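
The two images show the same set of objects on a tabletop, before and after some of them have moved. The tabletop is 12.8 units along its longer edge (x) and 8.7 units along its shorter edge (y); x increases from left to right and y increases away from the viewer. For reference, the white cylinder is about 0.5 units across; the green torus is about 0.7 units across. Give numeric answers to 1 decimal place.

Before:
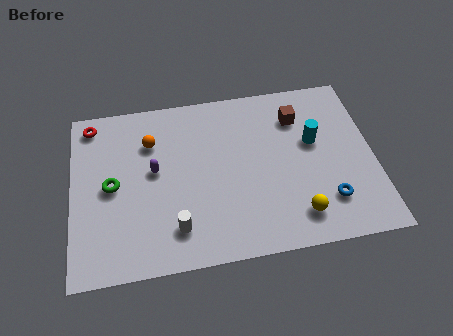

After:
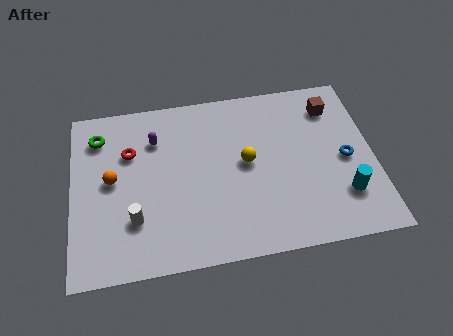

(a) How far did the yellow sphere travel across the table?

3.6

From (9.4, 1.6) to (7.4, 4.6), the yellow sphere covered √(2.0² + 3.0²) ≈ 3.6 units.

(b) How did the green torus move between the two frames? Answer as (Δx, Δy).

(-0.5, 2.6)

From the two frames, the green torus sits at roughly (1.7, 4.3) before and (1.2, 6.9) after.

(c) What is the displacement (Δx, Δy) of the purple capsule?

(0.1, 1.6)

From the two frames, the purple capsule sits at roughly (3.5, 4.8) before and (3.6, 6.4) after.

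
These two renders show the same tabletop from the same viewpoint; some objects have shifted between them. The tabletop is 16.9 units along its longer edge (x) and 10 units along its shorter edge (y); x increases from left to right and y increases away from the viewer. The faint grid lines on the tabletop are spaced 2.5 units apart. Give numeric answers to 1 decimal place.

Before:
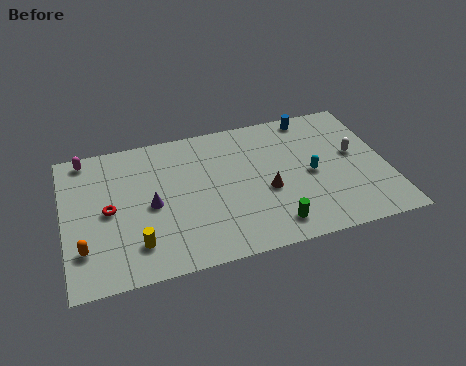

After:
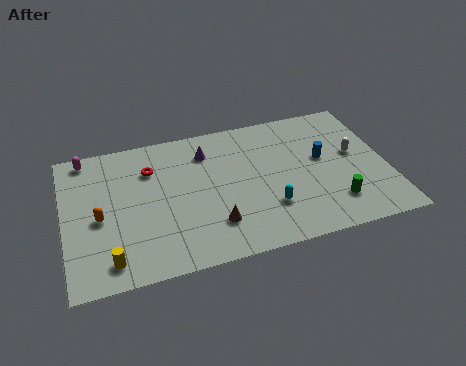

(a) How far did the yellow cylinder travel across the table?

1.6

The yellow cylinder moved from about (3.6, 2.2) to (2.2, 1.5), a distance of √(1.4² + 0.7²) ≈ 1.6.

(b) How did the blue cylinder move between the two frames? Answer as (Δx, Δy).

(0.3, -3.3)

The blue cylinder was at about (13.3, 9.0) and moved to about (13.6, 5.7).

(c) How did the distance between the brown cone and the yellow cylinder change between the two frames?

-1.7

Before: roughly 7.2 units apart; after: 5.5. That's 1.7 units closer together.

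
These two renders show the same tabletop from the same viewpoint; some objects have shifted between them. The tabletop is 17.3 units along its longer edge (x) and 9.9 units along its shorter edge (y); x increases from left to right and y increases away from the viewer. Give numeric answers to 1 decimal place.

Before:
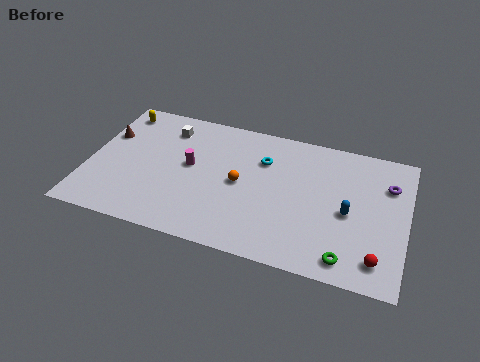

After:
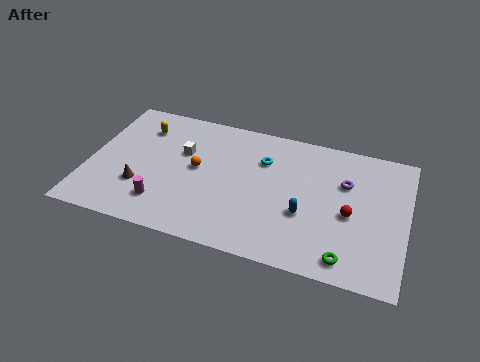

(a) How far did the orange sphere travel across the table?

2.4

The orange sphere moved from about (8.3, 4.9) to (5.9, 5.3), a distance of √(2.4² + 0.4²) ≈ 2.4.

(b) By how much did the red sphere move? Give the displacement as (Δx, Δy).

(-1.6, 2.7)

The red sphere was at about (15.9, 1.7) and moved to about (14.3, 4.4).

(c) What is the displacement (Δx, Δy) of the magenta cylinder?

(-1.2, -3.2)

The magenta cylinder started near (5.5, 5.4) and ended near (4.3, 2.2).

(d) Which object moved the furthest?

the brown cone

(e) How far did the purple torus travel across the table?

2.4

The purple torus moved from about (16.2, 7.1) to (13.9, 6.6), a distance of √(2.3² + 0.5²) ≈ 2.4.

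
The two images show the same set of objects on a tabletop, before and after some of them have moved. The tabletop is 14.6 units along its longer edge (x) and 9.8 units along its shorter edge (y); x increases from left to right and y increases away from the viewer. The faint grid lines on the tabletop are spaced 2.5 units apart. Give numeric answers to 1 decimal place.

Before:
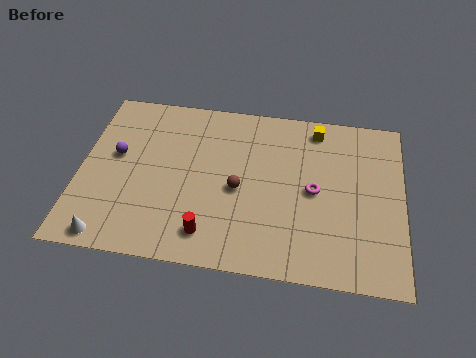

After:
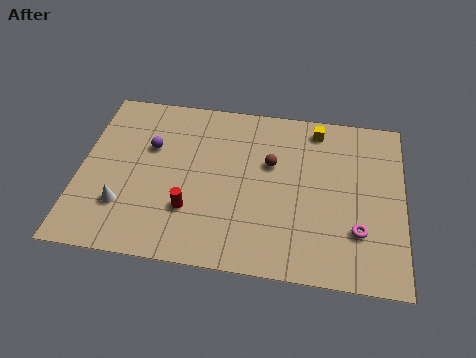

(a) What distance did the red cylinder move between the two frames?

1.5

From (6.0, 1.7) to (5.1, 2.9), the red cylinder covered √(0.9² + 1.2²) ≈ 1.5 units.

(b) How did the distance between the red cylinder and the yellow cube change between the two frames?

-0.4

Before: roughly 8.2 units apart; after: 7.8. That's 0.4 units closer together.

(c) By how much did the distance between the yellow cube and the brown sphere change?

-2.2

Before: roughly 5.3 units apart; after: 3.1. That's 2.2 units closer together.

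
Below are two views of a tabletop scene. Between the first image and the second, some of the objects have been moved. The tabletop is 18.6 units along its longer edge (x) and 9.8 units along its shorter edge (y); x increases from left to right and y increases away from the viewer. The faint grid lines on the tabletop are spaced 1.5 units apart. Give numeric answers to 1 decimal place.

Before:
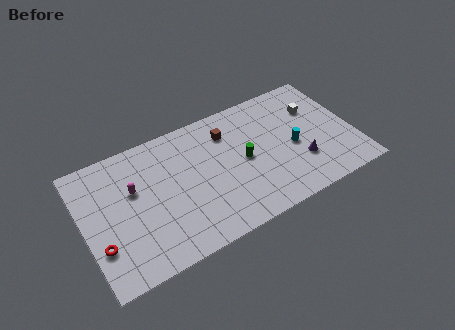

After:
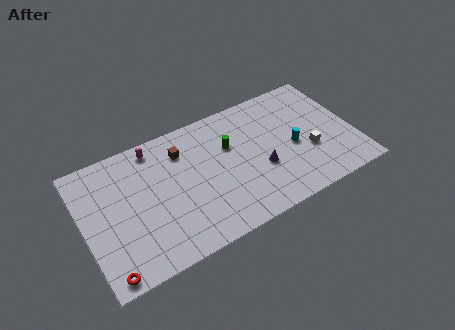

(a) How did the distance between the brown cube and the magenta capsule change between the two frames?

-4.7

The distance was about 6.8 in the first image and 2.1 in the second, so they moved 4.7 units closer together.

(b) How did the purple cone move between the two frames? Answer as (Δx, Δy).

(-2.7, 0.7)

The purple cone was at about (14.7, 3.0) and moved to about (12.0, 3.7).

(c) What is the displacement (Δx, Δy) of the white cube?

(-0.9, -3.2)

The white cube was at about (16.3, 6.8) and moved to about (15.4, 3.6).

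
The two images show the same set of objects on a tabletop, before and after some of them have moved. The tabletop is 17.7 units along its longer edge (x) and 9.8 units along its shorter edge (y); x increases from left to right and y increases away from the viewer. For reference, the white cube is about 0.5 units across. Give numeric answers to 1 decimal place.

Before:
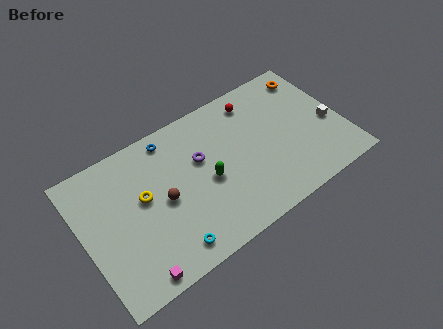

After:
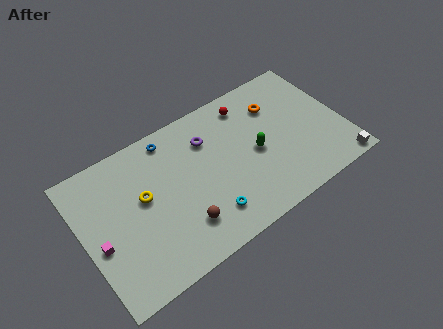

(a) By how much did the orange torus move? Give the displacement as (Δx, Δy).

(-2.7, -1.0)

From the two frames, the orange torus sits at roughly (16.3, 8.2) before and (13.6, 7.2) after.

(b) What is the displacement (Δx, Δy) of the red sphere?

(-0.5, 0.0)

From the two frames, the red sphere sits at roughly (12.3, 8.2) before and (11.8, 8.2) after.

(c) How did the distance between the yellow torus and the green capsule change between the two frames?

+3.3

The distance was about 4.4 in the first image and 7.7 in the second, so they moved 3.3 units further apart.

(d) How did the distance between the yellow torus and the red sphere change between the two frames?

-0.5

The distance was about 8.6 in the first image and 8.1 in the second, so they moved 0.5 units closer together.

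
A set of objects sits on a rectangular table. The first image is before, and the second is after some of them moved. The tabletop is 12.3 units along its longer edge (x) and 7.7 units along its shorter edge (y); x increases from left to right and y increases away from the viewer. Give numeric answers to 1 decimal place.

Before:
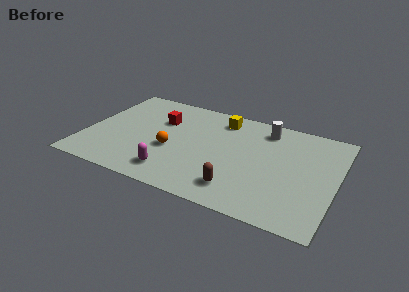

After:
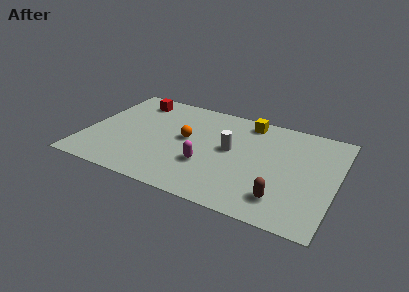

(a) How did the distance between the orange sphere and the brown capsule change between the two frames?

+1.8

They were about 3.8 units apart before and 5.6 after — 1.8 units further apart.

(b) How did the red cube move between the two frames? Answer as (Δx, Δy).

(-1.5, 1.2)

The red cube started near (3.5, 5.2) and ended near (2.0, 6.4).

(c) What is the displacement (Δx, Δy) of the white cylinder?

(-1.5, -2.2)

The white cylinder started near (8.6, 6.4) and ended near (7.1, 4.2).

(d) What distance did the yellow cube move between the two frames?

1.3

The yellow cube moved from about (6.4, 6.4) to (7.7, 6.7), a distance of √(1.3² + 0.3²) ≈ 1.3.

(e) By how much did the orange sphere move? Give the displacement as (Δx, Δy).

(0.6, 1.1)

The orange sphere started near (4.3, 3.1) and ended near (4.9, 4.2).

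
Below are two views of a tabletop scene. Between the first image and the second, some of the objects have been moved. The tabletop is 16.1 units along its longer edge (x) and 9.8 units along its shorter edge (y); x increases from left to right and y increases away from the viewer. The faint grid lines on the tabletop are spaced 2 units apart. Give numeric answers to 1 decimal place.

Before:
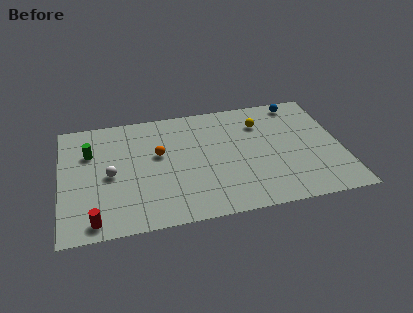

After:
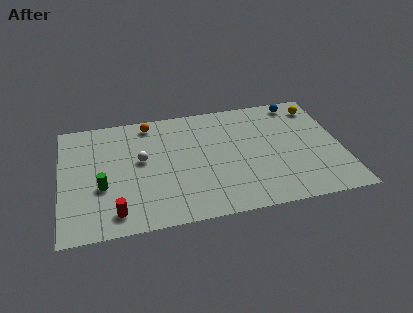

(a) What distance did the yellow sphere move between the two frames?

3.5

The yellow sphere was near (11.6, 7.3) before and (15.0, 8.1) after, so it travelled √(3.4² + 0.8²) ≈ 3.5 units.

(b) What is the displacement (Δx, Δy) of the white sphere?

(1.8, 0.9)

The white sphere was at about (2.8, 4.6) and moved to about (4.6, 5.5).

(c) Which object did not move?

the blue sphere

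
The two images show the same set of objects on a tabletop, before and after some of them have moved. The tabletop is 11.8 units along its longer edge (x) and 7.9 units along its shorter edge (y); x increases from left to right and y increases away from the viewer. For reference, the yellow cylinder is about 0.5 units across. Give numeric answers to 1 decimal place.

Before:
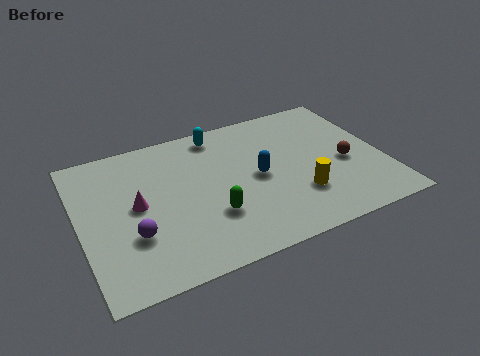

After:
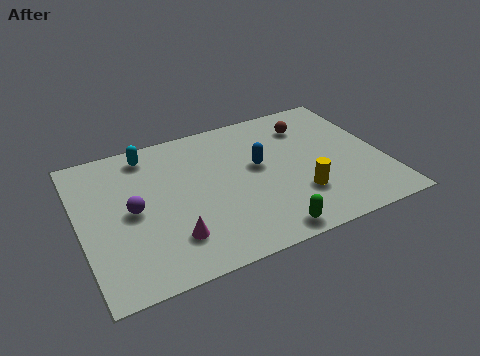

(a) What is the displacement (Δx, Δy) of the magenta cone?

(1.1, -2.2)

The magenta cone started near (2.2, 4.1) and ended near (3.3, 1.9).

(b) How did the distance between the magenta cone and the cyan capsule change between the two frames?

+0.4

They were about 4.5 units apart before and 4.9 after — 0.4 units further apart.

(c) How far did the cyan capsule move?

2.8

The cyan capsule moved from about (5.7, 6.9) to (2.9, 6.8), a distance of √(2.8² + 0.1²) ≈ 2.8.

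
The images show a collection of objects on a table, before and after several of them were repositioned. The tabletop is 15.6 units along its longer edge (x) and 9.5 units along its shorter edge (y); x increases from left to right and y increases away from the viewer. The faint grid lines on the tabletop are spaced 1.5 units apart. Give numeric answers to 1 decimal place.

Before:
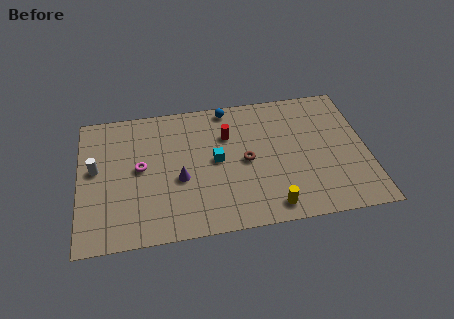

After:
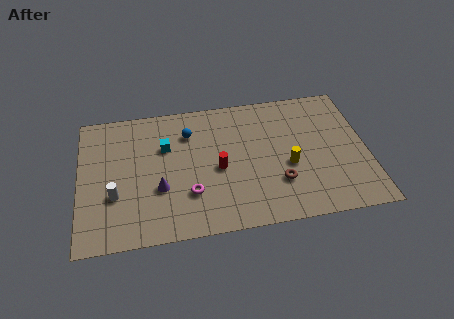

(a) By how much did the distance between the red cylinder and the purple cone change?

-0.5

Before: roughly 3.8 units apart; after: 3.3. That's 0.5 units closer together.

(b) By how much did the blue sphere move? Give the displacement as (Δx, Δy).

(-2.2, -1.5)

The blue sphere was at about (8.2, 8.6) and moved to about (6.0, 7.1).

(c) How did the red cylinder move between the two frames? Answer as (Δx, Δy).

(-0.6, -2.3)

The red cylinder was at about (8.1, 6.6) and moved to about (7.5, 4.3).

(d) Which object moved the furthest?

the magenta torus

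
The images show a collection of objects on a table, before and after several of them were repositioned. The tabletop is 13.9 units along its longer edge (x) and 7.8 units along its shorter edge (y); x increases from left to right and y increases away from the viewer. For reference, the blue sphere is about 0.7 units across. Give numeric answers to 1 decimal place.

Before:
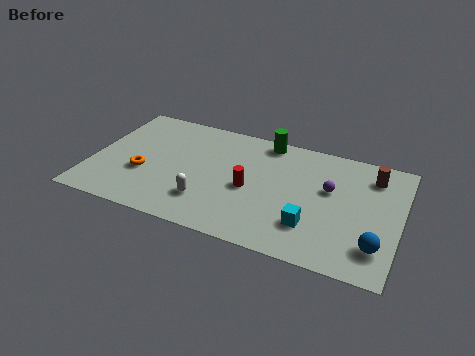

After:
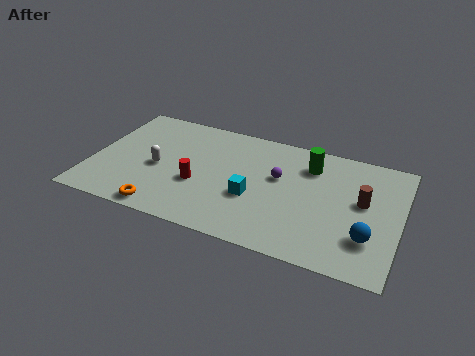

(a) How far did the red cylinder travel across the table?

2.4

The red cylinder moved from about (7.2, 3.5) to (4.9, 3.0), a distance of √(2.3² + 0.5²) ≈ 2.4.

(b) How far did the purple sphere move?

2.3

The purple sphere was near (10.7, 4.7) before and (8.4, 4.7) after, so it travelled √(2.3² + 0.0²) ≈ 2.3 units.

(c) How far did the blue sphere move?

0.6

From (13.0, 1.8) to (12.6, 2.2), the blue sphere covered √(0.4² + 0.4²) ≈ 0.6 units.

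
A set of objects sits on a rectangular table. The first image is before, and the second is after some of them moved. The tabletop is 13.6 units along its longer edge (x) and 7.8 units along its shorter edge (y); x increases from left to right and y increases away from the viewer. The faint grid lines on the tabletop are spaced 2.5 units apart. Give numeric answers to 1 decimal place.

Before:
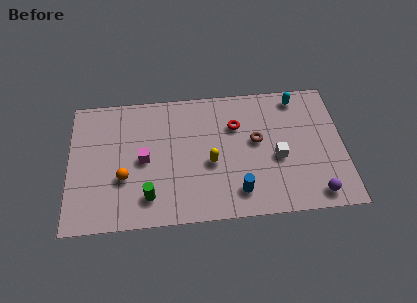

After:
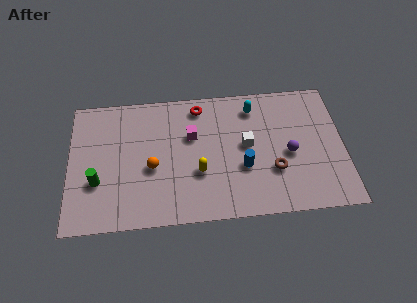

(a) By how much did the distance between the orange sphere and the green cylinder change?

+1.1

They were about 1.7 units apart before and 2.8 after — 1.1 units further apart.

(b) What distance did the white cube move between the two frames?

1.7

The white cube was near (10.3, 3.3) before and (8.8, 4.2) after, so it travelled √(1.5² + 0.9²) ≈ 1.7 units.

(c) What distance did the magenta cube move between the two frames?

2.7

The magenta cube was near (3.7, 3.8) before and (6.1, 5.0) after, so it travelled √(2.4² + 1.2²) ≈ 2.7 units.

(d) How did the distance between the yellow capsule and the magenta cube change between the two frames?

-1.1

They were about 3.3 units apart before and 2.2 after — 1.1 units closer together.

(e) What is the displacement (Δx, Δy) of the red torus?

(-1.8, 1.3)

From the two frames, the red torus sits at roughly (8.3, 5.4) before and (6.5, 6.7) after.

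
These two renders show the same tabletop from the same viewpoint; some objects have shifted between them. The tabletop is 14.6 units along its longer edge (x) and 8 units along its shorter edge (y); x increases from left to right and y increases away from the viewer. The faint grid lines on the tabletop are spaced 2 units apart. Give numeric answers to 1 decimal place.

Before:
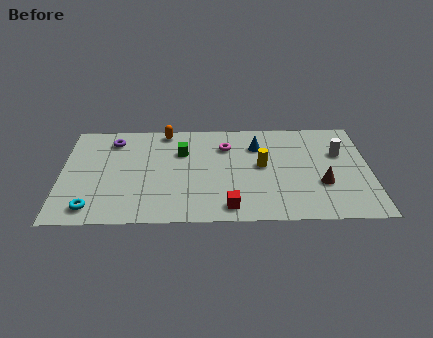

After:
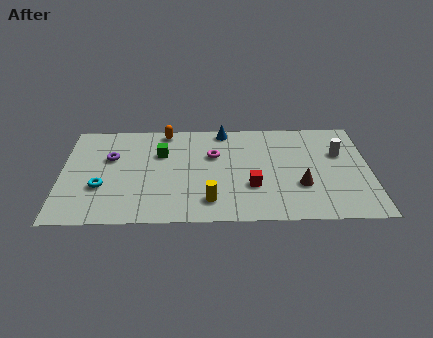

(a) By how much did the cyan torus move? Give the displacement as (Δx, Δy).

(0.4, 1.6)

From the two frames, the cyan torus sits at roughly (1.5, 1.2) before and (1.9, 2.8) after.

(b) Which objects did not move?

the white cylinder and the orange capsule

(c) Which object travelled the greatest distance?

the yellow cylinder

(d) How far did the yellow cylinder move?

3.7

From (9.5, 4.3) to (7.0, 1.6), the yellow cylinder covered √(2.5² + 2.7²) ≈ 3.7 units.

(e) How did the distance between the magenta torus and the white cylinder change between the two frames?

+0.6

Before: roughly 5.4 units apart; after: 6.0. That's 0.6 units further apart.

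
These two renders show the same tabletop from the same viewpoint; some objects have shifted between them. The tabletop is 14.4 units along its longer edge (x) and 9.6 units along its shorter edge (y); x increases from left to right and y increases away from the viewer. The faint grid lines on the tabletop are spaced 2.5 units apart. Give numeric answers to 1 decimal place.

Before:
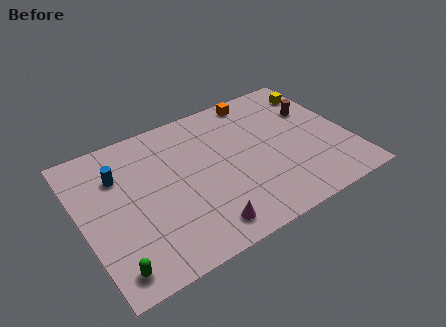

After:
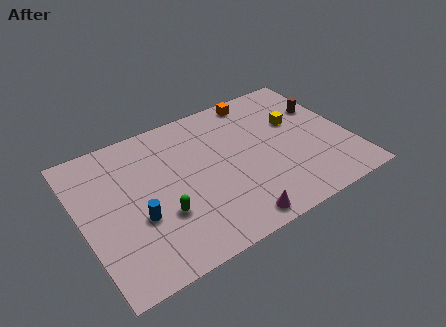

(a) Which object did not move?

the orange cube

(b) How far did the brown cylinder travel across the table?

0.5

The brown cylinder moved from about (12.9, 6.4) to (13.4, 6.4), a distance of √(0.5² + 0.0²) ≈ 0.5.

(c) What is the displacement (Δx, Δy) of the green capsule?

(2.9, 1.9)

The green capsule was at about (1.1, 1.3) and moved to about (4.0, 3.2).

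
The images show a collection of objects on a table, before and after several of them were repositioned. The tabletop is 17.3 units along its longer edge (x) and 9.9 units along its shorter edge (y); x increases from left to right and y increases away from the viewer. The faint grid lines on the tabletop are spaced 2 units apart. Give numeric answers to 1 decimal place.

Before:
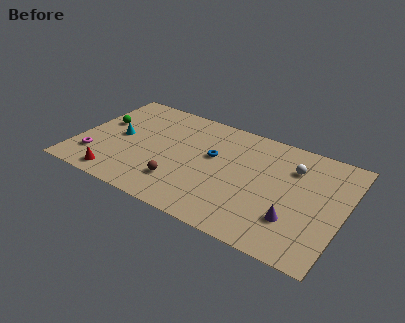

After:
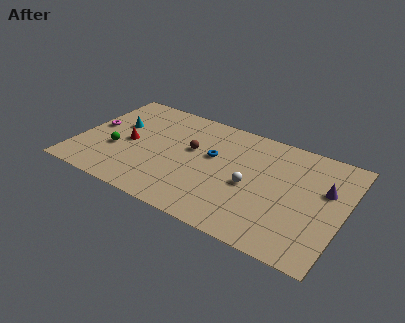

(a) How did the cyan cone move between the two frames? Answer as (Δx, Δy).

(-0.3, 1.1)

From the two frames, the cyan cone sits at roughly (2.6, 5.0) before and (2.3, 6.1) after.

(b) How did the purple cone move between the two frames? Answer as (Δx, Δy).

(1.6, 3.4)

The purple cone was at about (14.4, 2.8) and moved to about (16.0, 6.2).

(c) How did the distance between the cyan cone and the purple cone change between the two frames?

+1.7

The distance was about 12.0 in the first image and 13.7 in the second, so they moved 1.7 units further apart.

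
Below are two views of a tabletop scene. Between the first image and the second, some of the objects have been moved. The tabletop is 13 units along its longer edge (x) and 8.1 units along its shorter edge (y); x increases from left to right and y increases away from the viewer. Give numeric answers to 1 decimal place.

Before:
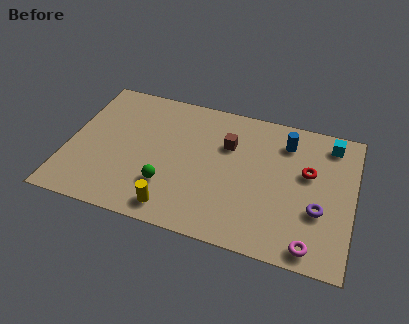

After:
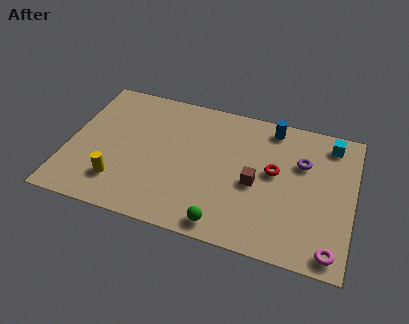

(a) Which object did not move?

the cyan cube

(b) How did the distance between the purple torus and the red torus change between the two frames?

-0.6

The distance was about 2.1 in the first image and 1.5 in the second, so they moved 0.6 units closer together.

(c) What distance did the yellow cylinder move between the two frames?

2.7

From (5.1, 1.1) to (2.5, 1.9), the yellow cylinder covered √(2.6² + 0.8²) ≈ 2.7 units.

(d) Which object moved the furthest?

the green sphere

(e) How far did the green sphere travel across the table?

3.0

From (4.7, 2.3) to (7.4, 0.9), the green sphere covered √(2.7² + 1.4²) ≈ 3.0 units.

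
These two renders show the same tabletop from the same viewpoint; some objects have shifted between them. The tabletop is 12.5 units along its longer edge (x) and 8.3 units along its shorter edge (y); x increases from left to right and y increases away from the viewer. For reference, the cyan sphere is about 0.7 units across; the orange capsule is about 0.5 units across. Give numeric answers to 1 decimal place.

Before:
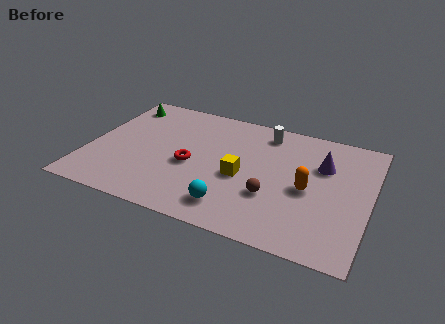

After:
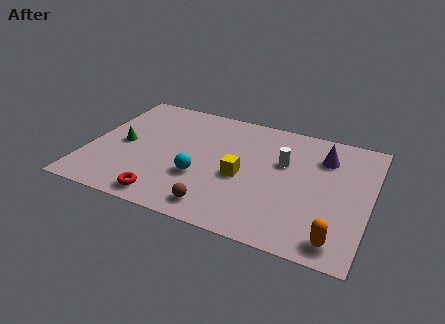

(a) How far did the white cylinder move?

2.1

The white cylinder was near (7.6, 7.0) before and (8.6, 5.2) after, so it travelled √(1.0² + 1.8²) ≈ 2.1 units.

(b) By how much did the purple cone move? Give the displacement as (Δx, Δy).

(0.0, 0.6)

The purple cone was at about (10.3, 5.6) and moved to about (10.3, 6.2).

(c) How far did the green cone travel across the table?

2.9

From (1.0, 6.9) to (1.5, 4.0), the green cone covered √(0.5² + 2.9²) ≈ 2.9 units.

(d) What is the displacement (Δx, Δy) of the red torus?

(-0.8, -2.6)

The red torus started near (4.6, 3.6) and ended near (3.8, 1.0).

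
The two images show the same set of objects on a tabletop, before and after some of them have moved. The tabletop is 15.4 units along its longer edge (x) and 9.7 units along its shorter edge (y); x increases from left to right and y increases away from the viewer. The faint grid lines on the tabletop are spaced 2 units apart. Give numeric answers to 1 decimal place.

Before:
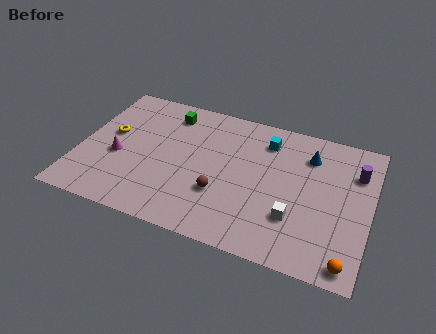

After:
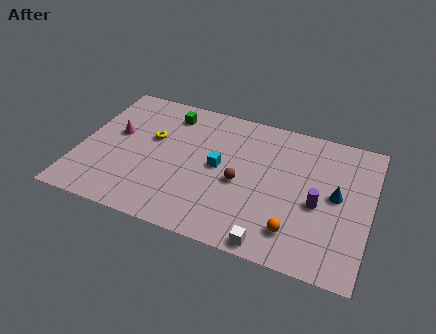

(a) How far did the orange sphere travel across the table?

3.0

From (14.5, 1.0) to (11.7, 2.0), the orange sphere covered √(2.8² + 1.0²) ≈ 3.0 units.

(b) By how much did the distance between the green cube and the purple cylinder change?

-1.0

Before: roughly 10.1 units apart; after: 9.1. That's 1.0 units closer together.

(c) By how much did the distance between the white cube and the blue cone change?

+0.7

The distance was about 4.5 in the first image and 5.2 in the second, so they moved 0.7 units further apart.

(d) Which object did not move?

the green cube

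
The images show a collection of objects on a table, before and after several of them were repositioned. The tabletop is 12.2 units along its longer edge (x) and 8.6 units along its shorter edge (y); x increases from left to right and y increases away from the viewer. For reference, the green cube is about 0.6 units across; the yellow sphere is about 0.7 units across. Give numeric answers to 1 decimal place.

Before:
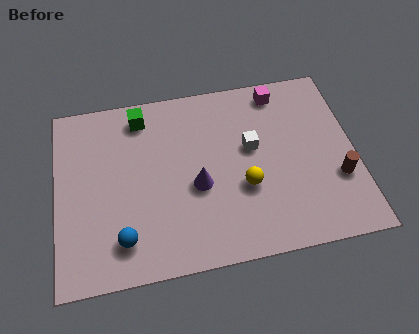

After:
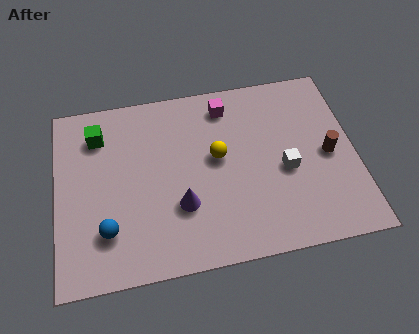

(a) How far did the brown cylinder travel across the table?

1.2

The brown cylinder was near (11.4, 2.9) before and (11.1, 4.1) after, so it travelled √(0.3² + 1.2²) ≈ 1.2 units.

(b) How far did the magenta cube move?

2.2

The magenta cube was near (9.3, 7.5) before and (7.1, 7.2) after, so it travelled √(2.2² + 0.3²) ≈ 2.2 units.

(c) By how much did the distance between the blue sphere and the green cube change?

-1.2

They were about 5.7 units apart before and 4.5 after — 1.2 units closer together.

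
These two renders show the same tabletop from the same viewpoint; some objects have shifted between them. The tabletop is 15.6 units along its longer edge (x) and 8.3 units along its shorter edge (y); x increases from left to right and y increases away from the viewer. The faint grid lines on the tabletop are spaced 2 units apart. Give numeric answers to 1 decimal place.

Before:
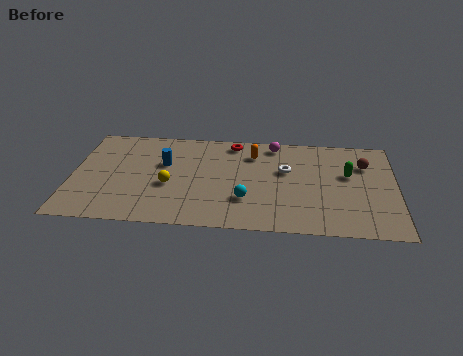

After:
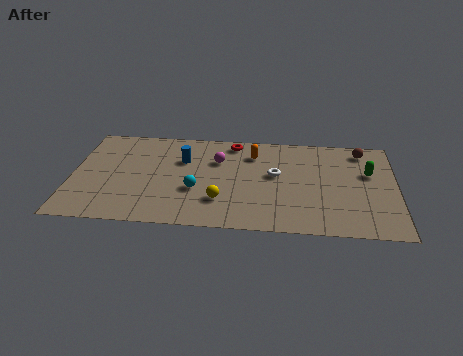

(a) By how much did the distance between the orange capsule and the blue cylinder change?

-1.0

The distance was about 4.5 in the first image and 3.5 in the second, so they moved 1.0 units closer together.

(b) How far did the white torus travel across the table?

0.6

The white torus was near (10.3, 5.1) before and (9.8, 4.7) after, so it travelled √(0.5² + 0.4²) ≈ 0.6 units.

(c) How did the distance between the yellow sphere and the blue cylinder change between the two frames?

+2.0

They were about 1.8 units apart before and 3.8 after — 2.0 units further apart.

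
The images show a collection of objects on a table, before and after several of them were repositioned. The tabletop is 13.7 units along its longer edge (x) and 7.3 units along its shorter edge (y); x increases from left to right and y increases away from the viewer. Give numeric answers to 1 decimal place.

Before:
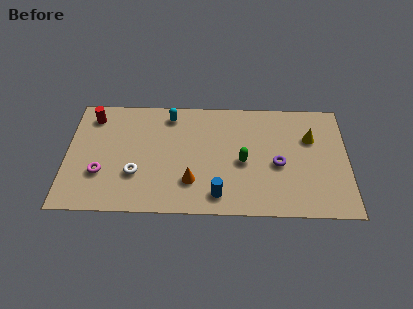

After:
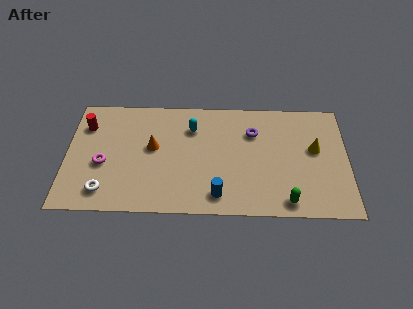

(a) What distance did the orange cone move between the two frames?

2.8

The orange cone was near (6.1, 2.0) before and (4.2, 4.1) after, so it travelled √(1.9² + 2.1²) ≈ 2.8 units.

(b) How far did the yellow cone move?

0.7

The yellow cone was near (11.9, 4.9) before and (12.1, 4.2) after, so it travelled √(0.2² + 0.7²) ≈ 0.7 units.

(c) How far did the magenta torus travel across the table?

0.6

From (1.7, 2.4) to (1.8, 3.0), the magenta torus covered √(0.1² + 0.6²) ≈ 0.6 units.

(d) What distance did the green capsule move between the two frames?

3.2

The green capsule was near (8.6, 3.3) before and (10.7, 0.9) after, so it travelled √(2.1² + 2.4²) ≈ 3.2 units.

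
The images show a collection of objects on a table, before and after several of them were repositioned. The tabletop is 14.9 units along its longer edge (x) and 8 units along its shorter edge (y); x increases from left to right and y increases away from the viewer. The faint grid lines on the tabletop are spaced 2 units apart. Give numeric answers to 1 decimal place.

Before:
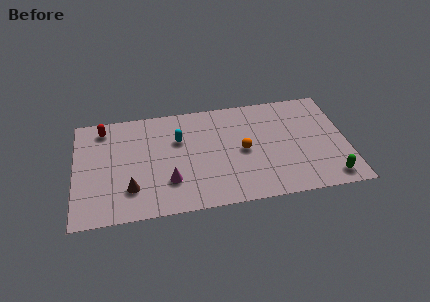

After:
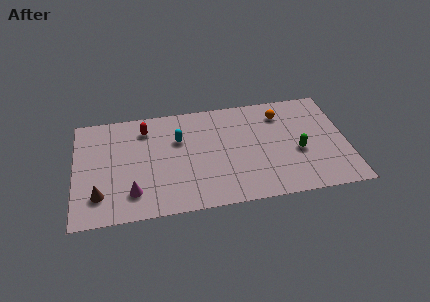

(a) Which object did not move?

the cyan capsule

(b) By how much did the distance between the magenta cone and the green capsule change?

+0.4

The distance was about 8.8 in the first image and 9.2 in the second, so they moved 0.4 units further apart.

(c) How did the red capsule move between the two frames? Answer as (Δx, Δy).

(2.3, -0.4)

From the two frames, the red capsule sits at roughly (1.6, 6.8) before and (3.9, 6.4) after.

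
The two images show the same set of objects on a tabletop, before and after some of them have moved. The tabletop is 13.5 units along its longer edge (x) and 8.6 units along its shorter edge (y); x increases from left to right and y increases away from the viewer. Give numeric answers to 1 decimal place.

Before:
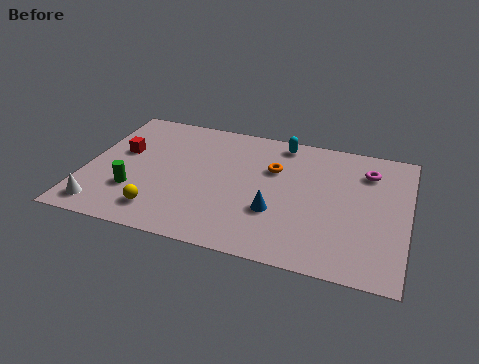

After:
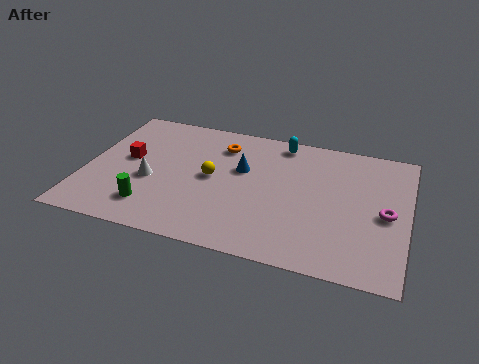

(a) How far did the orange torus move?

2.5

The orange torus moved from about (7.8, 5.7) to (5.5, 6.7), a distance of √(2.3² + 1.0²) ≈ 2.5.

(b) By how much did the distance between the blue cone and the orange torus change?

-1.1

The distance was about 2.8 in the first image and 1.7 in the second, so they moved 1.1 units closer together.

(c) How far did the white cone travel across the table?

2.9

The white cone moved from about (1.0, 1.2) to (2.8, 3.5), a distance of √(1.8² + 2.3²) ≈ 2.9.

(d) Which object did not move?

the cyan capsule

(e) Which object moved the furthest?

the yellow sphere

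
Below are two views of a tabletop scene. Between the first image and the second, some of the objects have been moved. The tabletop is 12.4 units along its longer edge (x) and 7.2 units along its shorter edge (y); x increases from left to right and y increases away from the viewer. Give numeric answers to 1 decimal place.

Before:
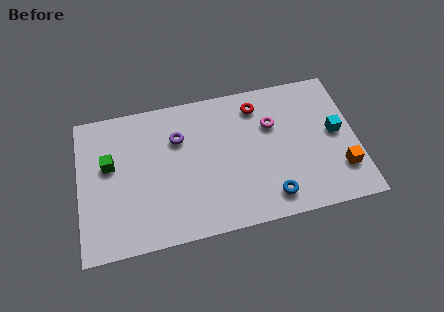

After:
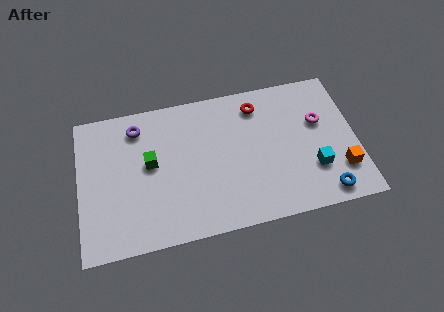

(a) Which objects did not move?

the red torus and the orange cube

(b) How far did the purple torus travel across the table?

2.0

The purple torus was near (4.5, 5.0) before and (2.7, 5.9) after, so it travelled √(1.8² + 0.9²) ≈ 2.0 units.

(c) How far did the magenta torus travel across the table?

2.1

The magenta torus moved from about (8.7, 4.8) to (10.8, 4.5), a distance of √(2.1² + 0.3²) ≈ 2.1.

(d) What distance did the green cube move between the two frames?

1.8

The green cube was near (1.4, 4.3) before and (3.2, 4.0) after, so it travelled √(1.8² + 0.3²) ≈ 1.8 units.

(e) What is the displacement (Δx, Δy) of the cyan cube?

(-1.1, -1.6)

The cyan cube started near (11.5, 3.8) and ended near (10.4, 2.2).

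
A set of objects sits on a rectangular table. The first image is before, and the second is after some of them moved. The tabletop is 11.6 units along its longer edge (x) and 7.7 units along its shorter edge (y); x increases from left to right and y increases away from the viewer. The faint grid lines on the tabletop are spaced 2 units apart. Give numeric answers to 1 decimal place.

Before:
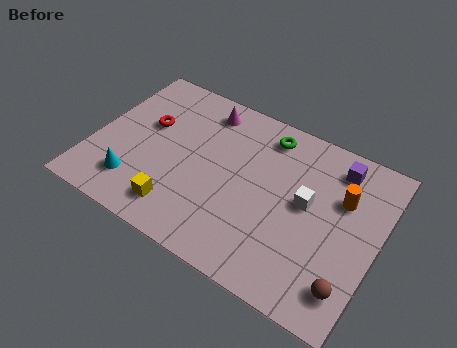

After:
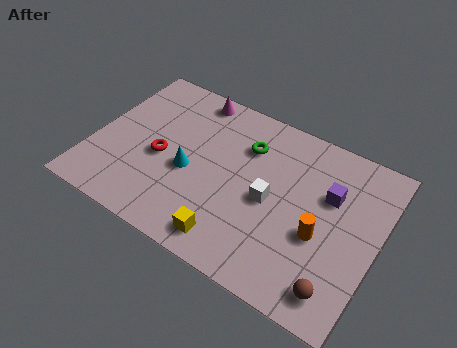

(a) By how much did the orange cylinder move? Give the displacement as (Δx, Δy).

(-0.6, -2.0)

From the two frames, the orange cylinder sits at roughly (10.0, 5.1) before and (9.4, 3.1) after.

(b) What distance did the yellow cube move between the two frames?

2.2

The yellow cube was near (3.9, 1.4) before and (6.1, 1.1) after, so it travelled √(2.2² + 0.3²) ≈ 2.2 units.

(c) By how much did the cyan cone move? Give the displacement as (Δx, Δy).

(2.0, 1.6)

From the two frames, the cyan cone sits at roughly (2.0, 1.7) before and (4.0, 3.3) after.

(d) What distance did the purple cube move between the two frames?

1.4

The purple cube moved from about (9.6, 6.4) to (9.5, 5.0), a distance of √(0.1² + 1.4²) ≈ 1.4.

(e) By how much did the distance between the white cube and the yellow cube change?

-2.8

They were about 5.6 units apart before and 2.8 after — 2.8 units closer together.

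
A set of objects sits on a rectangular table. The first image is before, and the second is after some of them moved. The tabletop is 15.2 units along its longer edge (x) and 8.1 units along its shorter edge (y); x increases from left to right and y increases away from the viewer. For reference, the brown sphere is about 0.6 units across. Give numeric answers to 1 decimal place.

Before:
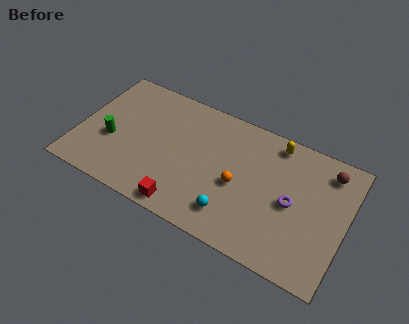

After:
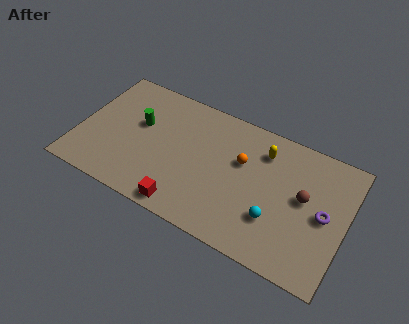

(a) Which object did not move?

the red cube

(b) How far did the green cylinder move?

2.2

From (1.9, 3.2) to (3.3, 4.9), the green cylinder covered √(1.4² + 1.7²) ≈ 2.2 units.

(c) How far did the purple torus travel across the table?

1.8

The purple torus moved from about (12.2, 3.9) to (14.0, 4.0), a distance of √(1.8² + 0.1²) ≈ 1.8.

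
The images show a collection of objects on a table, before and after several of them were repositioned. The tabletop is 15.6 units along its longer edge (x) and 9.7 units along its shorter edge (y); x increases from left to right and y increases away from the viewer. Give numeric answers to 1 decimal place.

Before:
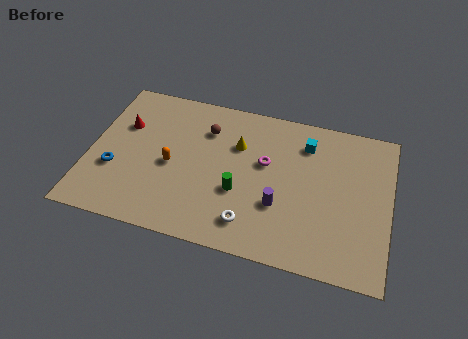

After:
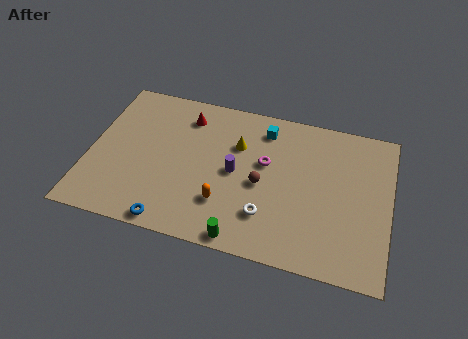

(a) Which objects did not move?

the magenta torus and the yellow cone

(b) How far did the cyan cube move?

2.2

From (11.1, 7.6) to (8.9, 8.0), the cyan cube covered √(2.2² + 0.4²) ≈ 2.2 units.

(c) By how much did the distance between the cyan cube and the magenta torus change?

-0.5

The distance was about 2.7 in the first image and 2.2 in the second, so they moved 0.5 units closer together.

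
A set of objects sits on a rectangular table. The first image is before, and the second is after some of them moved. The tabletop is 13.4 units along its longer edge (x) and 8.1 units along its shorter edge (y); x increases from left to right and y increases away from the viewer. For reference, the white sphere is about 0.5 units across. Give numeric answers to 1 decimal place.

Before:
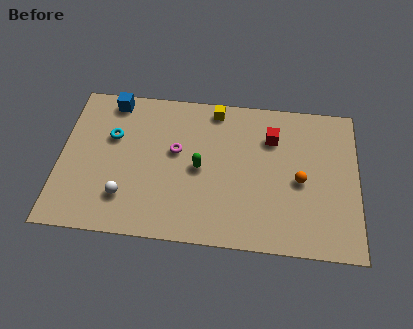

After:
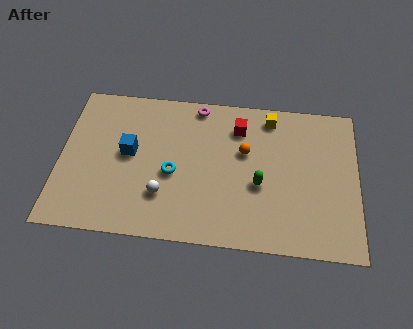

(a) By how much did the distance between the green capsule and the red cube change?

-0.6

The distance was about 3.8 in the first image and 3.2 in the second, so they moved 0.6 units closer together.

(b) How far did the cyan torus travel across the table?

3.3

The cyan torus was near (2.3, 5.2) before and (5.1, 3.5) after, so it travelled √(2.8² + 1.7²) ≈ 3.3 units.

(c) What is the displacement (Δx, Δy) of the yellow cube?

(2.5, -0.2)

The yellow cube was at about (6.9, 7.2) and moved to about (9.4, 7.0).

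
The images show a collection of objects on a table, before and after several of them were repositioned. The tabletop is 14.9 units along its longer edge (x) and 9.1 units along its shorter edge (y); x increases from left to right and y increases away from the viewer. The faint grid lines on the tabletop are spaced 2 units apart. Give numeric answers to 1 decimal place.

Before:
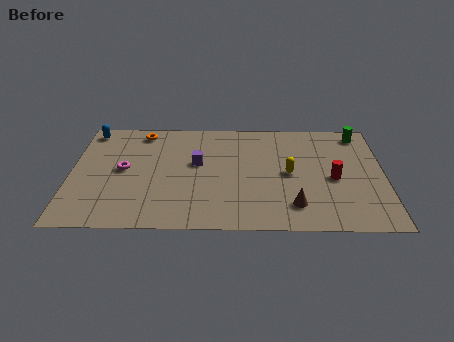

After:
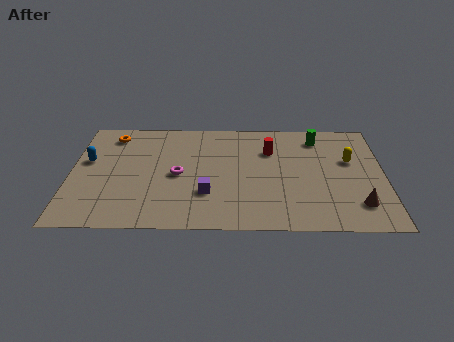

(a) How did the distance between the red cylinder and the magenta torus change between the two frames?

-5.1

The distance was about 10.0 in the first image and 4.9 in the second, so they moved 5.1 units closer together.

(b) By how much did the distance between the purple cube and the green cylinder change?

-1.1

They were about 8.2 units apart before and 7.1 after — 1.1 units closer together.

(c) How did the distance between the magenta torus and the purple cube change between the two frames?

-1.5

They were about 3.6 units apart before and 2.1 after — 1.5 units closer together.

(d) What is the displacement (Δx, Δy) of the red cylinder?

(-3.0, 2.3)

The red cylinder was at about (12.5, 4.1) and moved to about (9.5, 6.4).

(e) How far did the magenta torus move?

2.6

From (2.5, 4.7) to (5.1, 4.3), the magenta torus covered √(2.6² + 0.4²) ≈ 2.6 units.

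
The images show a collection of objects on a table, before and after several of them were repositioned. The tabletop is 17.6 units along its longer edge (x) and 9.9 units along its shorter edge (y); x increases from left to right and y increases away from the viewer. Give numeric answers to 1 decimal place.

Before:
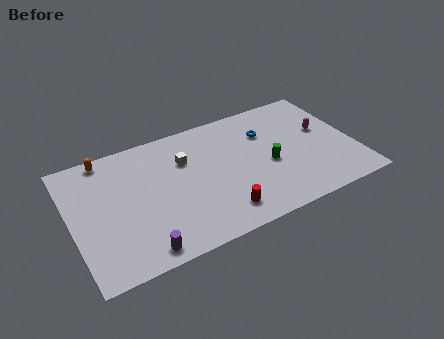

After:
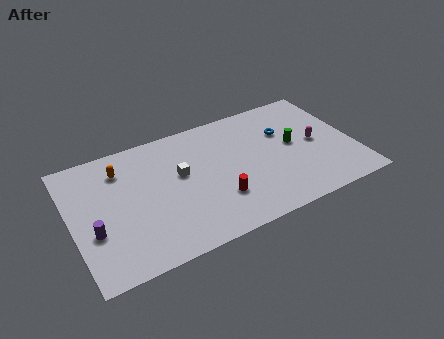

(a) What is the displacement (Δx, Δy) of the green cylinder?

(1.7, 1.0)

The green cylinder started near (12.2, 4.3) and ended near (13.9, 5.3).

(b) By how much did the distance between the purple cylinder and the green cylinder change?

+3.8

The distance was about 9.0 in the first image and 12.8 in the second, so they moved 3.8 units further apart.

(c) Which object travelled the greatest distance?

the purple cylinder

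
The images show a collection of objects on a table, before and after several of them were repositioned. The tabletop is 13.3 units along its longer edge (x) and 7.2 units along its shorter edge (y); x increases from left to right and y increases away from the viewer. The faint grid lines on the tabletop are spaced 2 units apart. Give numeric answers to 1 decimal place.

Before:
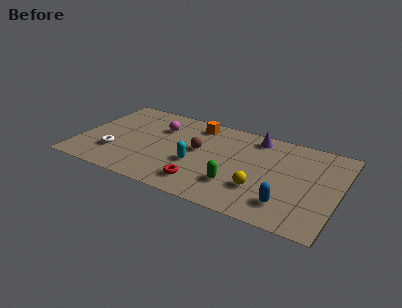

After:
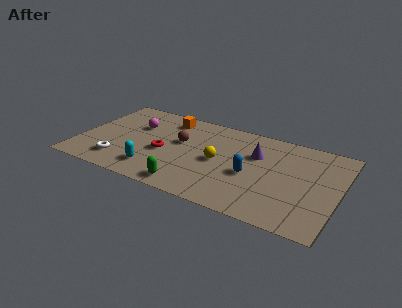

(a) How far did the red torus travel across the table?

2.8

From (6.6, 1.4) to (4.4, 3.1), the red torus covered √(2.2² + 1.7²) ≈ 2.8 units.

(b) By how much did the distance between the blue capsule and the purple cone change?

-3.4

Before: roughly 5.1 units apart; after: 1.7. That's 3.4 units closer together.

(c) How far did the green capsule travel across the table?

2.5

From (8.3, 2.0) to (6.0, 0.9), the green capsule covered √(2.3² + 1.1²) ≈ 2.5 units.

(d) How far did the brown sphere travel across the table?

1.0

From (6.1, 4.0) to (5.1, 4.3), the brown sphere covered √(1.0² + 0.3²) ≈ 1.0 units.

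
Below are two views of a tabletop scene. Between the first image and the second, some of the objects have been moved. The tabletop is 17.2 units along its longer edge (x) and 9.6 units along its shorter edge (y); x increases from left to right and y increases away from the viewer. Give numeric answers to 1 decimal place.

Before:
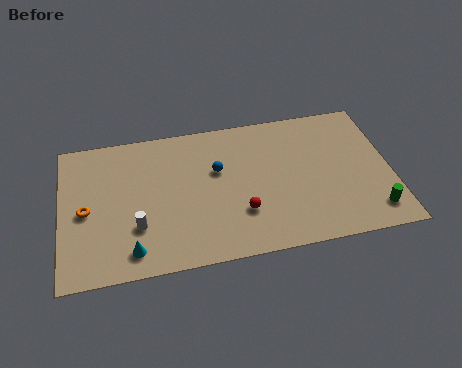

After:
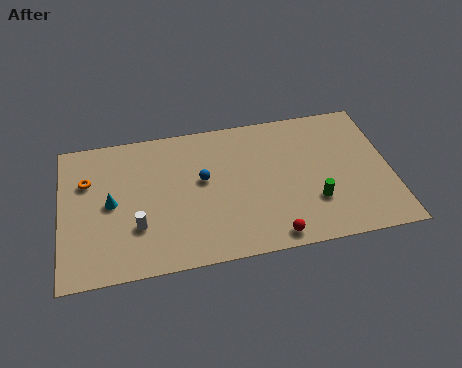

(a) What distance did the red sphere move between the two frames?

2.4

The red sphere was near (9.3, 2.9) before and (10.8, 1.0) after, so it travelled √(1.5² + 1.9²) ≈ 2.4 units.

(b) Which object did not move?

the white cylinder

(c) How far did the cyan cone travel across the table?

3.4

From (3.6, 1.5) to (2.6, 4.8), the cyan cone covered √(1.0² + 3.3²) ≈ 3.4 units.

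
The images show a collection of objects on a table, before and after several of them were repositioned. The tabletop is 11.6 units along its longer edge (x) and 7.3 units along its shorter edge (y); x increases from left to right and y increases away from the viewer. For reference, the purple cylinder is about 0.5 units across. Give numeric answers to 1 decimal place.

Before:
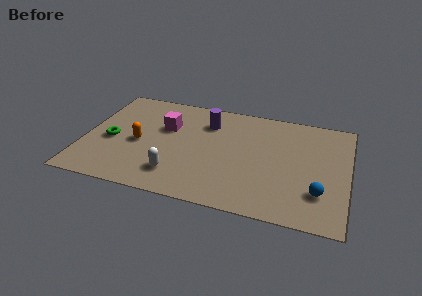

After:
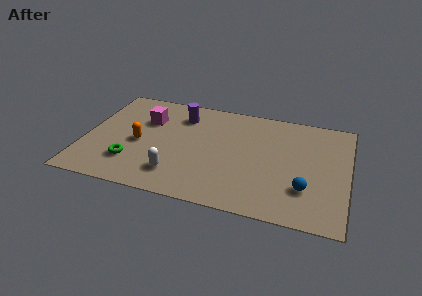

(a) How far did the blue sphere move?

0.6

The blue sphere was near (10.4, 2.0) before and (9.8, 2.1) after, so it travelled √(0.6² + 0.1²) ≈ 0.6 units.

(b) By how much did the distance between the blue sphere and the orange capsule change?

-0.6

The distance was about 8.1 in the first image and 7.5 in the second, so they moved 0.6 units closer together.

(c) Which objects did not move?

the orange capsule and the white capsule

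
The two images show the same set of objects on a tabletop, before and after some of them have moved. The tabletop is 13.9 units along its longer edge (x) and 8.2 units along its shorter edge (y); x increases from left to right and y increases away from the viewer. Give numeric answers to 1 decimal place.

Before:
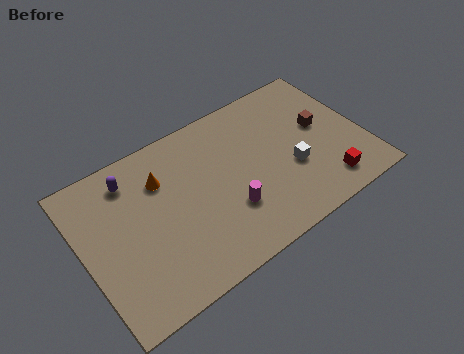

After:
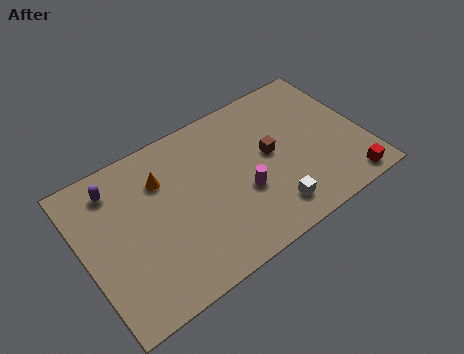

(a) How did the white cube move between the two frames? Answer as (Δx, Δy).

(-1.4, -1.6)

The white cube started near (10.2, 3.1) and ended near (8.8, 1.5).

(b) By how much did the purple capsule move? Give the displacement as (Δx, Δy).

(-0.8, 0.0)

The purple capsule was at about (2.7, 6.7) and moved to about (1.9, 6.7).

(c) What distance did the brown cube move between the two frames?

2.7

From (12.0, 4.6) to (9.3, 4.4), the brown cube covered √(2.7² + 0.2²) ≈ 2.7 units.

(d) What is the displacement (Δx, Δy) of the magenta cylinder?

(0.8, 0.5)

The magenta cylinder was at about (6.9, 2.6) and moved to about (7.7, 3.1).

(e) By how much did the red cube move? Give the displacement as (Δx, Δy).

(1.0, -0.5)

The red cube started near (11.6, 1.4) and ended near (12.6, 0.9).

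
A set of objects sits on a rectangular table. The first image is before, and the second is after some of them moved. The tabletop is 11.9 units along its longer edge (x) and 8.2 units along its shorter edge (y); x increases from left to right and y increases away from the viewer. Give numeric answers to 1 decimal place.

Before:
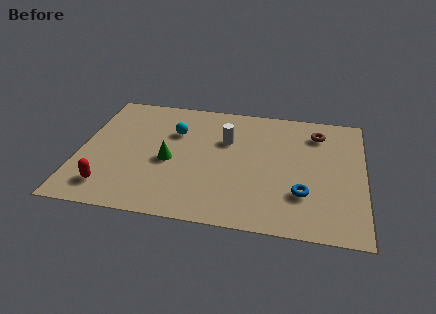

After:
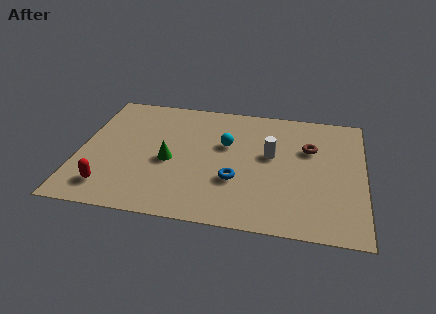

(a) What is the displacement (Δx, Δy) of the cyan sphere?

(2.2, -0.5)

From the two frames, the cyan sphere sits at roughly (3.9, 5.6) before and (6.1, 5.1) after.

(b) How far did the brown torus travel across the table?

1.1

The brown torus was near (9.9, 6.5) before and (9.6, 5.4) after, so it travelled √(0.3² + 1.1²) ≈ 1.1 units.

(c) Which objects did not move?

the red capsule and the green cone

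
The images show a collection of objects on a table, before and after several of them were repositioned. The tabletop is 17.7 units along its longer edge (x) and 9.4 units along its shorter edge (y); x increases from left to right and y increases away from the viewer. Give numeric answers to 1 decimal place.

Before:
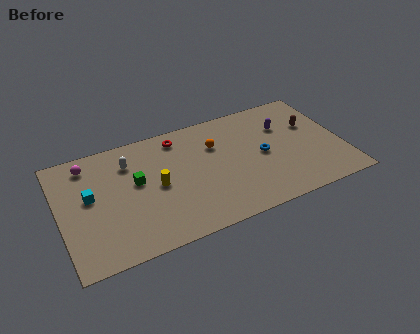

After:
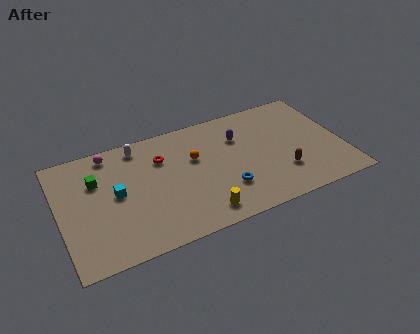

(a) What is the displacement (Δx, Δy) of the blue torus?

(-2.6, -1.9)

The blue torus started near (12.7, 4.6) and ended near (10.1, 2.7).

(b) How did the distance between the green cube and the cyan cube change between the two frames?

-1.0

Before: roughly 2.9 units apart; after: 1.9. That's 1.0 units closer together.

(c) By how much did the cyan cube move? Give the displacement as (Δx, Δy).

(1.6, -0.4)

The cyan cube was at about (1.9, 5.3) and moved to about (3.5, 4.9).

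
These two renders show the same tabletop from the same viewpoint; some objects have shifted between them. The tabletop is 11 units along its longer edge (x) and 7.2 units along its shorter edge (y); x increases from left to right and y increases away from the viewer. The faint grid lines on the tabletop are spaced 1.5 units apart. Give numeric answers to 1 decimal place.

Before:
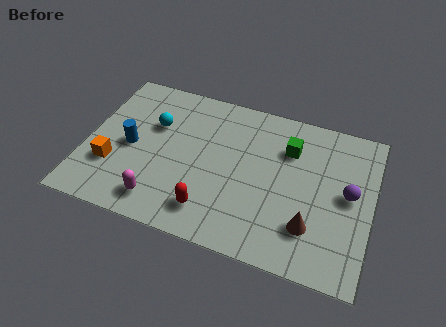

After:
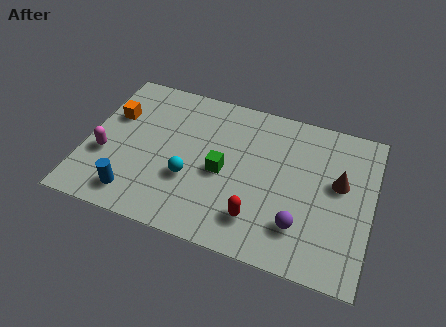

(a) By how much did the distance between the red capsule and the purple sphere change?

-4.0

They were about 5.6 units apart before and 1.6 after — 4.0 units closer together.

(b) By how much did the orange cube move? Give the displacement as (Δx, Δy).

(-0.2, 2.4)

From the two frames, the orange cube sits at roughly (1.1, 2.3) before and (0.9, 4.7) after.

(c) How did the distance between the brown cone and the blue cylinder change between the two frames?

+0.9

Before: roughly 7.3 units apart; after: 8.2. That's 0.9 units further apart.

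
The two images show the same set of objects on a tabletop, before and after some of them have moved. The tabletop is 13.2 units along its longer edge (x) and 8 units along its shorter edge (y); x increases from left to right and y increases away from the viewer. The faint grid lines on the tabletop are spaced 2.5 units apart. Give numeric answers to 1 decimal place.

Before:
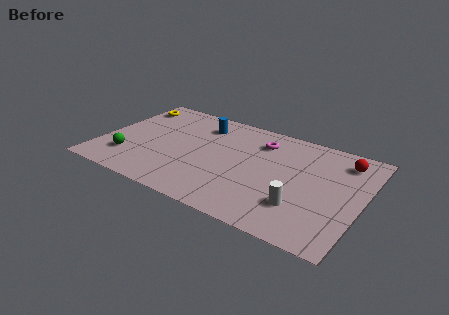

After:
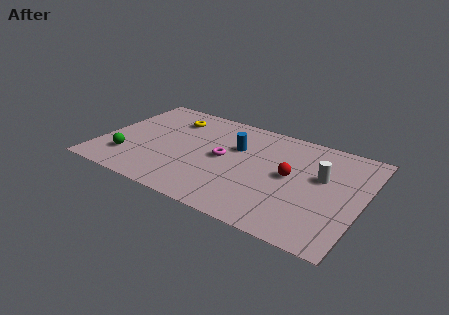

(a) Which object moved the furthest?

the red sphere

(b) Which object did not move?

the green sphere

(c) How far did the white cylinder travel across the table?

2.7

The white cylinder was near (10.4, 2.2) before and (11.1, 4.8) after, so it travelled √(0.7² + 2.6²) ≈ 2.7 units.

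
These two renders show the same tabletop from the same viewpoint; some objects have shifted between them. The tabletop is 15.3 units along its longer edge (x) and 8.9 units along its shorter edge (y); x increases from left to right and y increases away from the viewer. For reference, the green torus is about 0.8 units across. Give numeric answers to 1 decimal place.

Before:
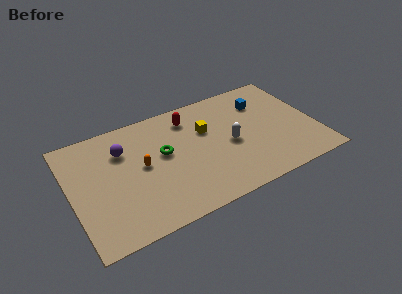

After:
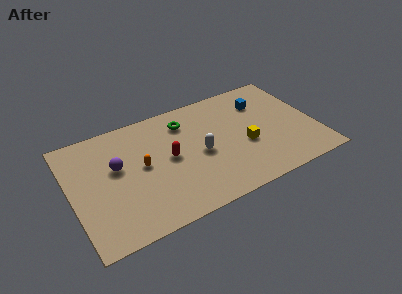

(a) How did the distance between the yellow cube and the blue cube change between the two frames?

-0.4

The distance was about 3.8 in the first image and 3.4 in the second, so they moved 0.4 units closer together.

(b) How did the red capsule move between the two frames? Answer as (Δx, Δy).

(-1.6, -2.6)

The red capsule was at about (7.7, 7.2) and moved to about (6.1, 4.6).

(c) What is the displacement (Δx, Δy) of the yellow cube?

(2.2, -2.2)

The yellow cube was at about (8.6, 5.8) and moved to about (10.8, 3.6).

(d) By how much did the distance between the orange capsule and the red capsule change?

-2.4

The distance was about 4.1 in the first image and 1.7 in the second, so they moved 2.4 units closer together.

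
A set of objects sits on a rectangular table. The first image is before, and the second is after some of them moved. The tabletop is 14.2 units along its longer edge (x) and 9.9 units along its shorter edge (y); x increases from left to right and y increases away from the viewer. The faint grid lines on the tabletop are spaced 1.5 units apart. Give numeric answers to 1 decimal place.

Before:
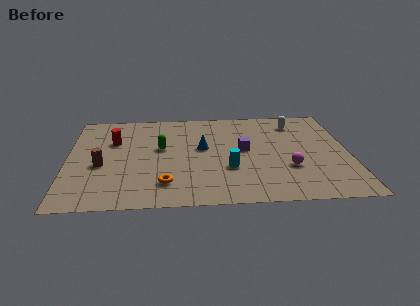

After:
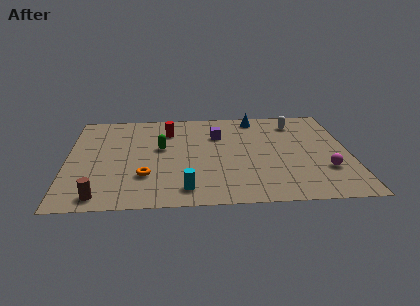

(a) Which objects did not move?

the white capsule and the green capsule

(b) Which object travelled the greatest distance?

the blue cone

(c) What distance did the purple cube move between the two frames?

2.1

From (8.9, 5.3) to (7.6, 6.9), the purple cube covered √(1.3² + 1.6²) ≈ 2.1 units.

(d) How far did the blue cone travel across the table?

4.2

From (6.8, 5.6) to (9.6, 8.7), the blue cone covered √(2.8² + 3.1²) ≈ 4.2 units.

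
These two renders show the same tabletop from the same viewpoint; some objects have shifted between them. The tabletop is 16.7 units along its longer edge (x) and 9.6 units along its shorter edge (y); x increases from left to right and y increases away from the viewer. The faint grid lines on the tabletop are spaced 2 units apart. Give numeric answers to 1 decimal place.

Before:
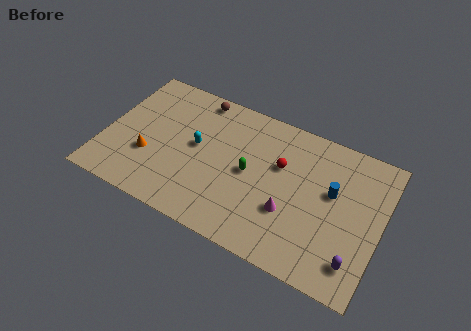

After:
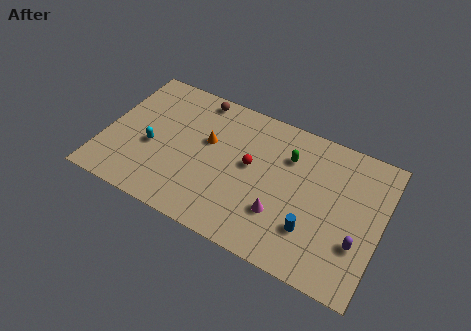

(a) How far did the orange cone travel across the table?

4.1

From (2.8, 3.3) to (6.1, 5.8), the orange cone covered √(3.3² + 2.5²) ≈ 4.1 units.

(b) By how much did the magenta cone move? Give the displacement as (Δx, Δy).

(-0.5, -0.4)

From the two frames, the magenta cone sits at roughly (11.4, 3.3) before and (10.9, 2.9) after.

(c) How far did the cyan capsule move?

2.9

From (5.5, 5.2) to (2.9, 4.0), the cyan capsule covered √(2.6² + 1.2²) ≈ 2.9 units.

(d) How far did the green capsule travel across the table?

3.0

The green capsule was near (8.8, 4.8) before and (10.9, 6.9) after, so it travelled √(2.1² + 2.1²) ≈ 3.0 units.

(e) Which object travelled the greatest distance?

the orange cone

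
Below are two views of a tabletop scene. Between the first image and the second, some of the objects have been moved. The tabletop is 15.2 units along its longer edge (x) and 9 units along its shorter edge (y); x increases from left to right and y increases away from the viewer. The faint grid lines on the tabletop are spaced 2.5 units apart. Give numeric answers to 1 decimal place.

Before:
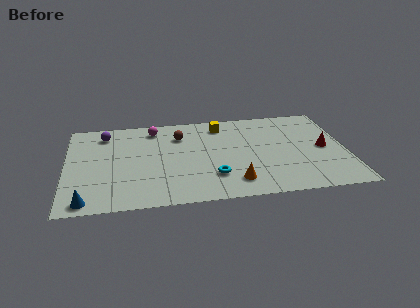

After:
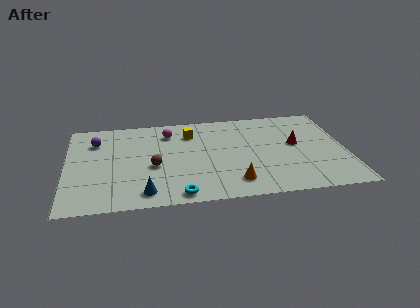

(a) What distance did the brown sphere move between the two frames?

3.3

The brown sphere was near (6.2, 6.7) before and (4.7, 3.8) after, so it travelled √(1.5² + 2.9²) ≈ 3.3 units.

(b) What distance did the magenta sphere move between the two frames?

0.9

The magenta sphere moved from about (4.8, 7.6) to (5.6, 7.1), a distance of √(0.8² + 0.5²) ≈ 0.9.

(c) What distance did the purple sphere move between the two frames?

0.9

The purple sphere was near (2.1, 7.4) before and (1.6, 6.7) after, so it travelled √(0.5² + 0.7²) ≈ 0.9 units.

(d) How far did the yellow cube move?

1.8

The yellow cube was near (8.5, 7.5) before and (6.8, 6.9) after, so it travelled √(1.7² + 0.6²) ≈ 1.8 units.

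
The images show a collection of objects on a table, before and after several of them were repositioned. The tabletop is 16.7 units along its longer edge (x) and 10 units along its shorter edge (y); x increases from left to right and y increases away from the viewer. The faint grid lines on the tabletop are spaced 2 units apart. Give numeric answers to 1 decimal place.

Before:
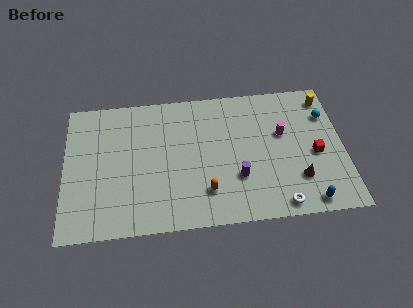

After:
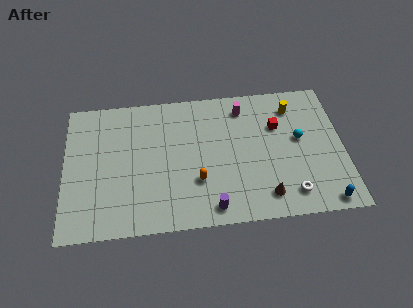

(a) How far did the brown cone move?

2.2

The brown cone moved from about (13.9, 2.7) to (11.9, 1.7), a distance of √(2.0² + 1.0²) ≈ 2.2.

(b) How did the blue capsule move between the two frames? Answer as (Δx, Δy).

(1.0, -0.1)

The blue capsule started near (14.4, 1.0) and ended near (15.4, 0.9).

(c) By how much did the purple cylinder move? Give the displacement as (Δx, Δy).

(-1.6, -2.0)

From the two frames, the purple cylinder sits at roughly (10.3, 3.2) before and (8.7, 1.2) after.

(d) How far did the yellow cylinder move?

2.1

The yellow cylinder was near (15.8, 8.5) before and (13.8, 8.0) after, so it travelled √(2.0² + 0.5²) ≈ 2.1 units.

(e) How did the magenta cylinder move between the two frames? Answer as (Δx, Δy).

(-2.3, 2.2)

The magenta cylinder started near (13.1, 6.1) and ended near (10.8, 8.3).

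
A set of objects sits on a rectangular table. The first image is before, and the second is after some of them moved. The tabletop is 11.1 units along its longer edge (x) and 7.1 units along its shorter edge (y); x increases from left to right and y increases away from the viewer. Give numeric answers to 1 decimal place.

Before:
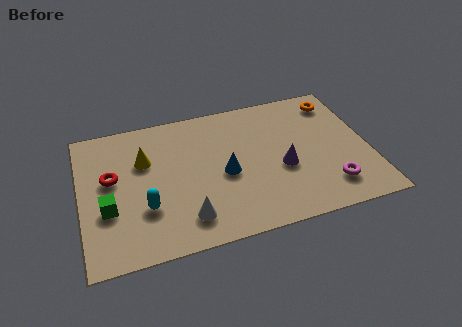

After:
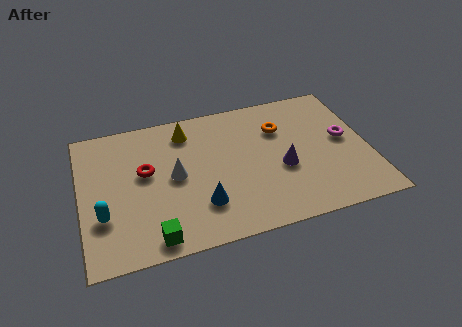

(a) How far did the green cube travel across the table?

2.4

From (1.0, 2.6) to (2.6, 0.8), the green cube covered √(1.6² + 1.8²) ≈ 2.4 units.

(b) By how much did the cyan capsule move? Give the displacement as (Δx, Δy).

(-1.6, 0.0)

The cyan capsule started near (2.4, 2.3) and ended near (0.8, 2.3).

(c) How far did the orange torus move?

2.5

The orange torus was near (10.1, 5.9) before and (7.8, 5.0) after, so it travelled √(2.3² + 0.9²) ≈ 2.5 units.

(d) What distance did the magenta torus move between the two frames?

2.4

The magenta torus was near (9.4, 1.5) before and (10.2, 3.8) after, so it travelled √(0.8² + 2.3²) ≈ 2.4 units.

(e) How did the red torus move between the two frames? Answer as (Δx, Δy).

(1.3, 0.0)

From the two frames, the red torus sits at roughly (1.2, 4.1) before and (2.5, 4.1) after.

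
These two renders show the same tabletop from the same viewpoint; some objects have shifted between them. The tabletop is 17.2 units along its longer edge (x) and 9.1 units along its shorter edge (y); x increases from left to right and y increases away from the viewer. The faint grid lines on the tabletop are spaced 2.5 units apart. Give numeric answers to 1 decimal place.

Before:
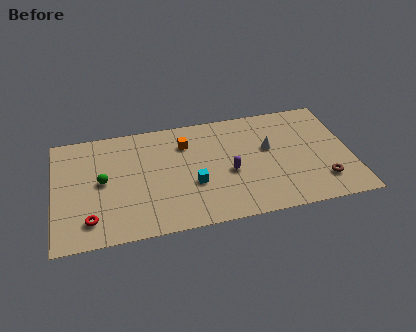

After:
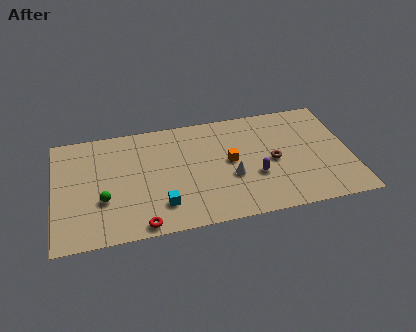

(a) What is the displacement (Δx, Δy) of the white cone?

(-2.3, -1.9)

The white cone started near (12.5, 5.4) and ended near (10.2, 3.5).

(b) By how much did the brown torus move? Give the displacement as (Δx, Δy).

(-2.7, 2.2)

The brown torus started near (15.4, 2.1) and ended near (12.7, 4.3).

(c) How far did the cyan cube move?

2.3

The cyan cube was near (8.0, 3.4) before and (6.1, 2.1) after, so it travelled √(1.9² + 1.3²) ≈ 2.3 units.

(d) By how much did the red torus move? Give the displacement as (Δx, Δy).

(2.9, -1.0)

The red torus was at about (2.0, 1.8) and moved to about (4.9, 0.8).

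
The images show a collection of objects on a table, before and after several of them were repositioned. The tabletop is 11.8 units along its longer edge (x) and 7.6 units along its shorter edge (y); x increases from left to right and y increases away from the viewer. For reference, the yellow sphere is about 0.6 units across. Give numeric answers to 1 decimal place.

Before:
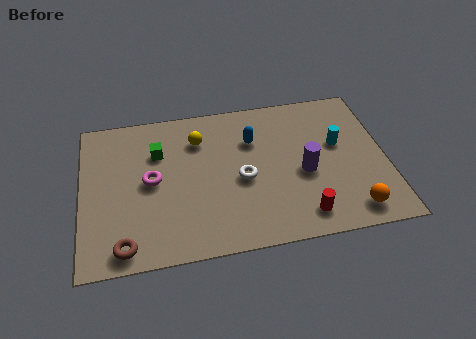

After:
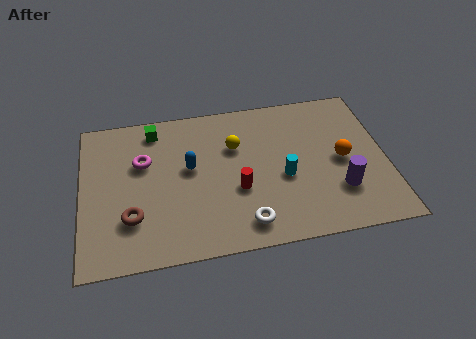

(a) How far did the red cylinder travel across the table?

2.9

From (8.4, 1.2) to (6.0, 2.9), the red cylinder covered √(2.4² + 1.7²) ≈ 2.9 units.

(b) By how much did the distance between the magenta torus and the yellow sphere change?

+1.0

They were about 2.6 units apart before and 3.6 after — 1.0 units further apart.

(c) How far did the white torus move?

2.2

From (6.2, 3.4) to (6.2, 1.2), the white torus covered √(0.0² + 2.2²) ≈ 2.2 units.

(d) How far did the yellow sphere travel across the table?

1.5

The yellow sphere was near (4.6, 5.7) before and (6.0, 5.1) after, so it travelled √(1.4² + 0.6²) ≈ 1.5 units.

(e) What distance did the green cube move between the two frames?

1.2

The green cube moved from about (3.0, 5.3) to (2.9, 6.5), a distance of √(0.1² + 1.2²) ≈ 1.2.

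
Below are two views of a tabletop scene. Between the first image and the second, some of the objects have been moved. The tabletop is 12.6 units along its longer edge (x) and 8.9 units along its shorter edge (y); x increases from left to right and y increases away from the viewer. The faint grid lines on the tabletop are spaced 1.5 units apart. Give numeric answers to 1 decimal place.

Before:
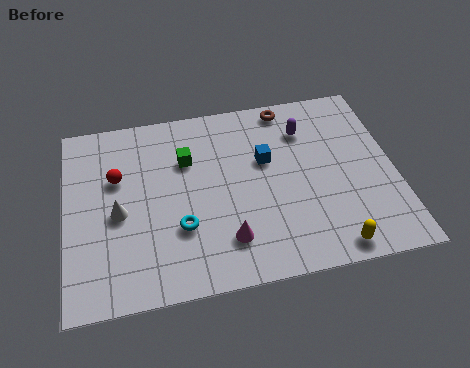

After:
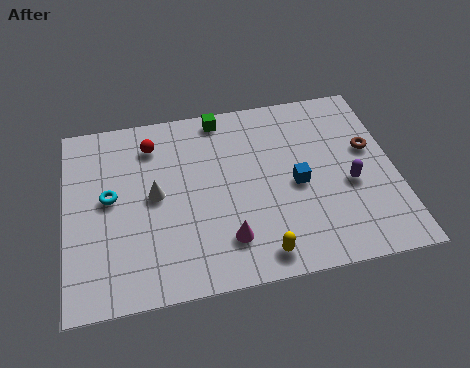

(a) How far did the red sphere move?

2.0

The red sphere was near (2.0, 5.7) before and (3.4, 7.1) after, so it travelled √(1.4² + 1.4²) ≈ 2.0 units.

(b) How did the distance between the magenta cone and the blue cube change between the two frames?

-0.4

They were about 3.9 units apart before and 3.5 after — 0.4 units closer together.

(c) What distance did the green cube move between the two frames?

2.4

From (4.7, 6.1) to (6.1, 8.0), the green cube covered √(1.4² + 1.9²) ≈ 2.4 units.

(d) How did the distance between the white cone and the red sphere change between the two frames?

+0.8

Before: roughly 1.7 units apart; after: 2.5. That's 0.8 units further apart.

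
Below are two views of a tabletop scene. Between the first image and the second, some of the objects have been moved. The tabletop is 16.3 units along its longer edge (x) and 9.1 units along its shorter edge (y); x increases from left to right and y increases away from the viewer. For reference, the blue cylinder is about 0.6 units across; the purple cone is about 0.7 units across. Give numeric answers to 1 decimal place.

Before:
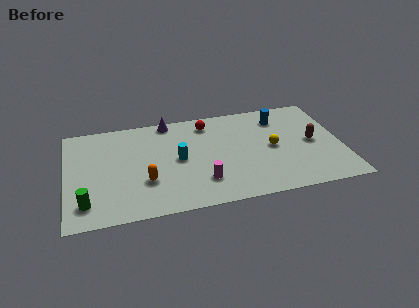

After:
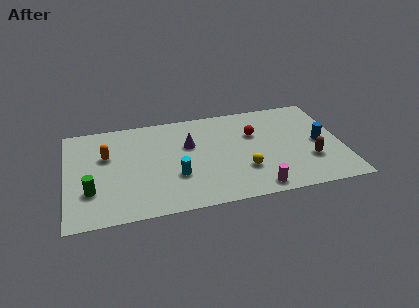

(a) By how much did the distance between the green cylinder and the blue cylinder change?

+0.8

Before: roughly 12.9 units apart; after: 13.7. That's 0.8 units further apart.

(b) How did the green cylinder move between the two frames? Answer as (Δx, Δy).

(0.3, 1.0)

From the two frames, the green cylinder sits at roughly (1.1, 1.8) before and (1.4, 2.8) after.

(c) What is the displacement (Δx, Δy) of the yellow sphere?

(-1.8, -1.7)

The yellow sphere was at about (12.2, 4.5) and moved to about (10.4, 2.8).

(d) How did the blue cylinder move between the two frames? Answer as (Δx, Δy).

(2.2, -2.8)

The blue cylinder was at about (12.8, 7.2) and moved to about (15.0, 4.4).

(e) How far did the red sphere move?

3.1

The red sphere was near (8.5, 7.6) before and (11.2, 6.0) after, so it travelled √(2.7² + 1.6²) ≈ 3.1 units.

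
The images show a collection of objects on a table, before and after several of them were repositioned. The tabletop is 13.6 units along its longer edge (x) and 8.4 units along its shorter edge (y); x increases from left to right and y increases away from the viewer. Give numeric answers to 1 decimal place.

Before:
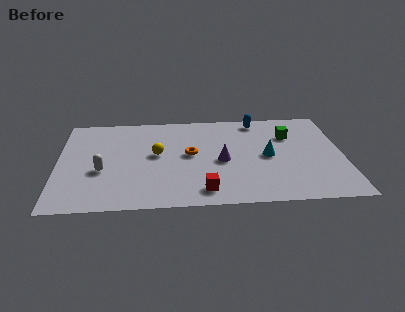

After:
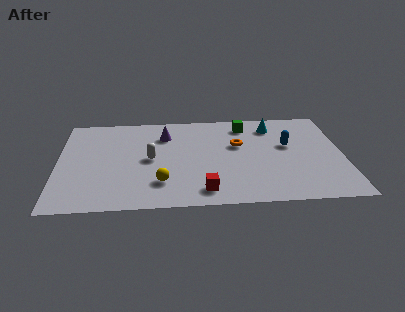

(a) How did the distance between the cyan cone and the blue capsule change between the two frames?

-1.4

The distance was about 3.3 in the first image and 1.9 in the second, so they moved 1.4 units closer together.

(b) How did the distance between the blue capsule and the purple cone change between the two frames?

+2.0

Before: roughly 4.0 units apart; after: 6.0. That's 2.0 units further apart.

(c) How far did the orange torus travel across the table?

2.4

The orange torus moved from about (6.3, 4.5) to (8.6, 5.2), a distance of √(2.3² + 0.7²) ≈ 2.4.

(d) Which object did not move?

the red cube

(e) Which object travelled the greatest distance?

the purple cone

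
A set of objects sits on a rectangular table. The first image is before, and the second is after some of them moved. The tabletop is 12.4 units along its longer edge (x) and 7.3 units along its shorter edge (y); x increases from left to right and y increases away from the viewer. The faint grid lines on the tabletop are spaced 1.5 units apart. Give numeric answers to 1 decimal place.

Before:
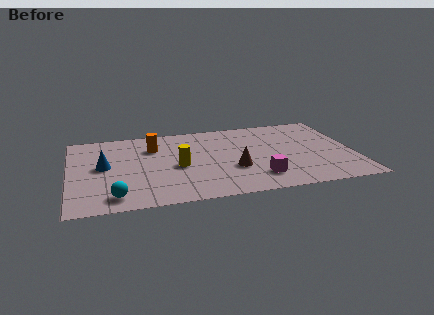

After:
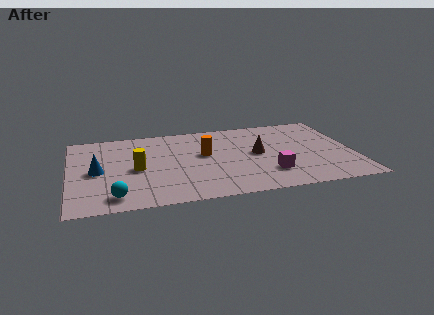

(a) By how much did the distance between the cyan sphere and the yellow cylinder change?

-1.1

The distance was about 3.6 in the first image and 2.5 in the second, so they moved 1.1 units closer together.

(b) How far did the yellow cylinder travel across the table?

1.8

The yellow cylinder was near (4.7, 3.3) before and (2.9, 3.4) after, so it travelled √(1.8² + 0.1²) ≈ 1.8 units.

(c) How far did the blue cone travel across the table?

0.5

The blue cone was near (1.5, 3.9) before and (1.2, 3.5) after, so it travelled √(0.3² + 0.4²) ≈ 0.5 units.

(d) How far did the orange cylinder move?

2.5

The orange cylinder moved from about (3.7, 5.3) to (5.9, 4.2), a distance of √(2.2² + 1.1²) ≈ 2.5.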